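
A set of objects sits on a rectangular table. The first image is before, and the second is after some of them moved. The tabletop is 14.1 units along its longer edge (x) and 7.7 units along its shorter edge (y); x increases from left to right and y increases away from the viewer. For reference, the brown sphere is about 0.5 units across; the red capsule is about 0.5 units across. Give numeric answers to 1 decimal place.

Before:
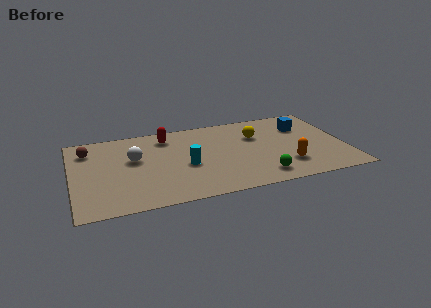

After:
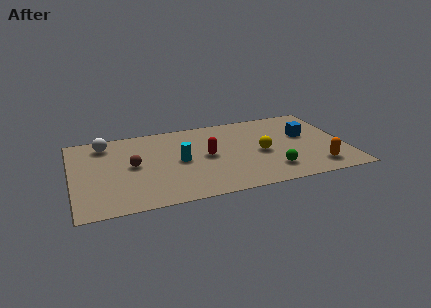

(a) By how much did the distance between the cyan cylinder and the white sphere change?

+1.6

They were about 2.9 units apart before and 4.5 after — 1.6 units further apart.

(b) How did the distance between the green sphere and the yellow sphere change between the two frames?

-2.1

They were about 3.9 units apart before and 1.8 after — 2.1 units closer together.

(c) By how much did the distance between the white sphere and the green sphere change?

+2.4

They were about 7.1 units apart before and 9.5 after — 2.4 units further apart.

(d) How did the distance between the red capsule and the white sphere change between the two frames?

+3.2

The distance was about 2.5 in the first image and 5.7 in the second, so they moved 3.2 units further apart.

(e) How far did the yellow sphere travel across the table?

1.7

The yellow sphere was near (9.6, 5.2) before and (9.7, 3.5) after, so it travelled √(0.1² + 1.7²) ≈ 1.7 units.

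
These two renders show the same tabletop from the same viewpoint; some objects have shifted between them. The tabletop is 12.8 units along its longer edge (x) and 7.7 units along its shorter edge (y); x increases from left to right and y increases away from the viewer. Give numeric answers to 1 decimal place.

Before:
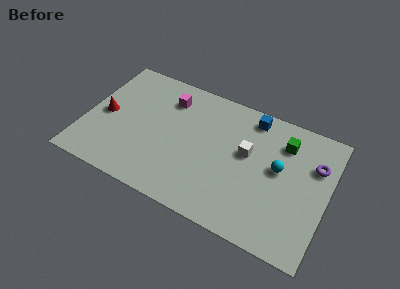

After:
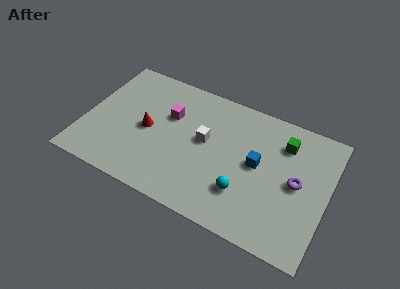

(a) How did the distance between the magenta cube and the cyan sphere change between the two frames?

-1.2

The distance was about 6.3 in the first image and 5.1 in the second, so they moved 1.2 units closer together.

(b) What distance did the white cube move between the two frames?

2.2

From (8.5, 4.5) to (6.3, 4.3), the white cube covered √(2.2² + 0.2²) ≈ 2.2 units.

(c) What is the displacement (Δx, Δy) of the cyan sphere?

(-1.6, -2.1)

The cyan sphere started near (10.2, 4.3) and ended near (8.6, 2.2).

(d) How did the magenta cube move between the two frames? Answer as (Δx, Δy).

(0.2, -1.0)

The magenta cube started near (4.1, 6.0) and ended near (4.3, 5.0).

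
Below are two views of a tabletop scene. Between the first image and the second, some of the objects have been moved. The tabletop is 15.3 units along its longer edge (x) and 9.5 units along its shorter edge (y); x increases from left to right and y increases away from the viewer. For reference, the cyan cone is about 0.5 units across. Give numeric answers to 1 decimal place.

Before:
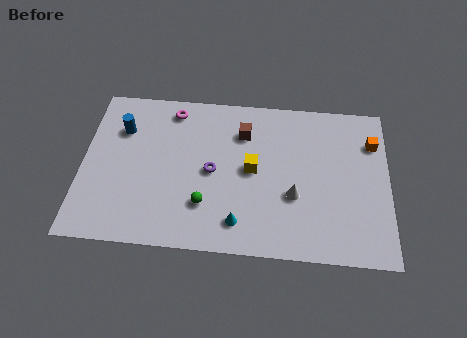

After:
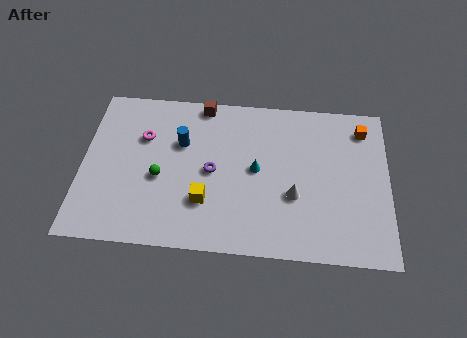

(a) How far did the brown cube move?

2.6

The brown cube moved from about (8.0, 7.1) to (5.9, 8.7), a distance of √(2.1² + 1.6²) ≈ 2.6.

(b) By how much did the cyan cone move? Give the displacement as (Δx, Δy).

(0.8, 3.2)

The cyan cone started near (7.9, 1.7) and ended near (8.7, 4.9).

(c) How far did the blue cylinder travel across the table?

3.1

From (1.9, 6.8) to (4.9, 6.2), the blue cylinder covered √(3.0² + 0.6²) ≈ 3.1 units.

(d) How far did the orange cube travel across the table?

0.9

From (14.5, 7.0) to (14.0, 7.8), the orange cube covered √(0.5² + 0.8²) ≈ 0.9 units.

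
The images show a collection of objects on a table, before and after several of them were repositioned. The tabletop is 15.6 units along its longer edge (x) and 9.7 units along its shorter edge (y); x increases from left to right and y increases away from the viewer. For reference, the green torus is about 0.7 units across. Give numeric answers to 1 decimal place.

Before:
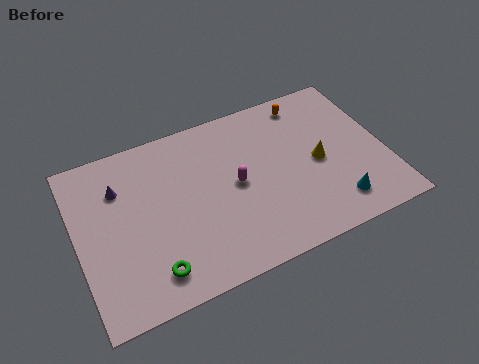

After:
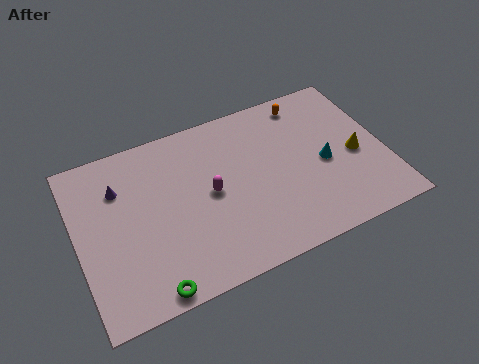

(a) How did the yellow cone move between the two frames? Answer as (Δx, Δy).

(1.9, -0.3)

The yellow cone was at about (12.2, 4.6) and moved to about (14.1, 4.3).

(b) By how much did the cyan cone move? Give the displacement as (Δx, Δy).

(-0.2, 2.6)

The cyan cone was at about (12.7, 1.8) and moved to about (12.5, 4.4).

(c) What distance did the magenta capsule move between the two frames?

1.3

The magenta capsule moved from about (8.0, 4.9) to (6.7, 4.9), a distance of √(1.3² + 0.0²) ≈ 1.3.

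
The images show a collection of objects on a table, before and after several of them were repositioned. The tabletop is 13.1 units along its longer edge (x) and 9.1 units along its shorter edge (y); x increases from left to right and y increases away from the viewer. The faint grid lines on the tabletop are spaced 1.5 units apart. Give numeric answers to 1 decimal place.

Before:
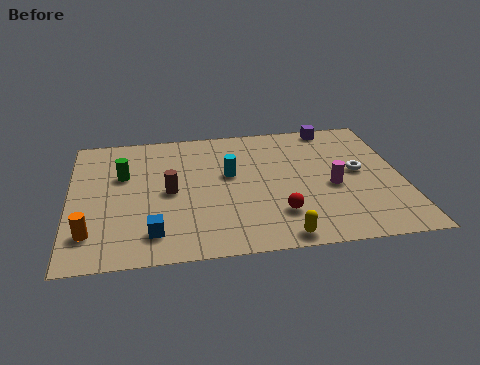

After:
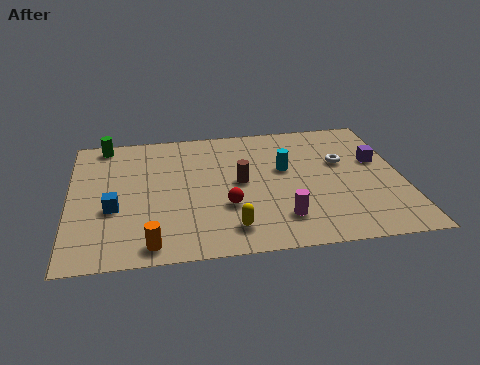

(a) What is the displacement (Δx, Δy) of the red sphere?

(-2.0, 0.8)

The red sphere was at about (8.1, 2.3) and moved to about (6.1, 3.1).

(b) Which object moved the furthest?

the purple cube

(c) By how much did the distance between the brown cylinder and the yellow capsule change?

-2.4

They were about 5.5 units apart before and 3.1 after — 2.4 units closer together.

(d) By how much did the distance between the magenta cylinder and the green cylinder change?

+0.8

The distance was about 8.4 in the first image and 9.2 in the second, so they moved 0.8 units further apart.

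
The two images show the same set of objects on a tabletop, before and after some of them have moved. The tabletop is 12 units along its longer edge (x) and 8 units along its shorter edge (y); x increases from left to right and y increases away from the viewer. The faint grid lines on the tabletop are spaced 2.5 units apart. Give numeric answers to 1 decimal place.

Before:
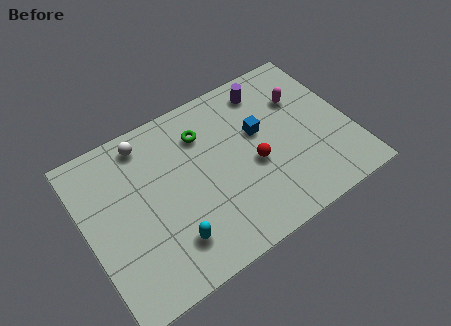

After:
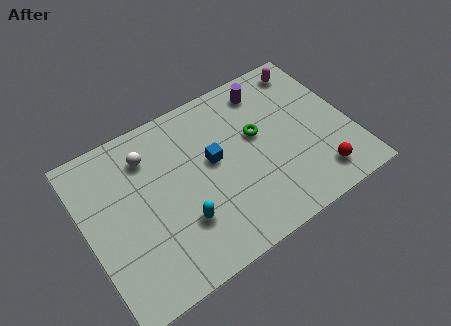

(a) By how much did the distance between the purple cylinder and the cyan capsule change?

-0.8

They were about 7.2 units apart before and 6.4 after — 0.8 units closer together.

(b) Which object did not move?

the purple cylinder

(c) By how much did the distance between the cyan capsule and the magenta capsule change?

+0.4

The distance was about 7.7 in the first image and 8.1 in the second, so they moved 0.4 units further apart.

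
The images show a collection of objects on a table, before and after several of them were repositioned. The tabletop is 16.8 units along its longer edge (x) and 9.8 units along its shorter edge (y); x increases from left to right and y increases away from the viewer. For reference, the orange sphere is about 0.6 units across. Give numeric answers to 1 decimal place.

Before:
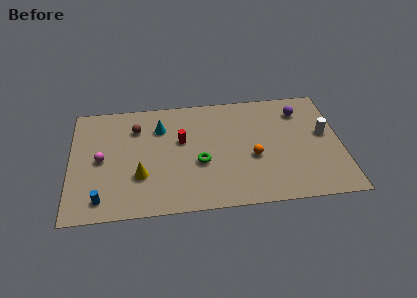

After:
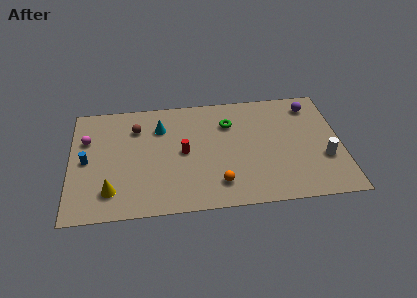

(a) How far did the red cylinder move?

1.0

The red cylinder was near (6.9, 5.9) before and (7.0, 4.9) after, so it travelled √(0.1² + 1.0²) ≈ 1.0 units.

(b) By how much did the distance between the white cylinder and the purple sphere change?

+2.1

The distance was about 2.6 in the first image and 4.7 in the second, so they moved 2.1 units further apart.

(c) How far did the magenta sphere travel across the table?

2.0

The magenta sphere was near (1.9, 4.8) before and (1.0, 6.6) after, so it travelled √(0.9² + 1.8²) ≈ 2.0 units.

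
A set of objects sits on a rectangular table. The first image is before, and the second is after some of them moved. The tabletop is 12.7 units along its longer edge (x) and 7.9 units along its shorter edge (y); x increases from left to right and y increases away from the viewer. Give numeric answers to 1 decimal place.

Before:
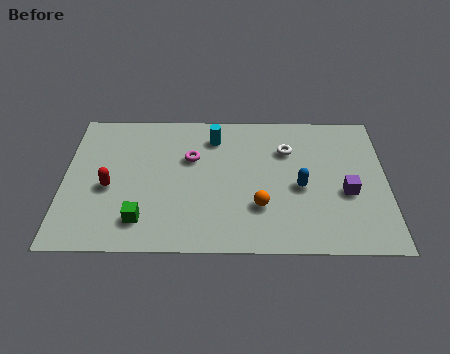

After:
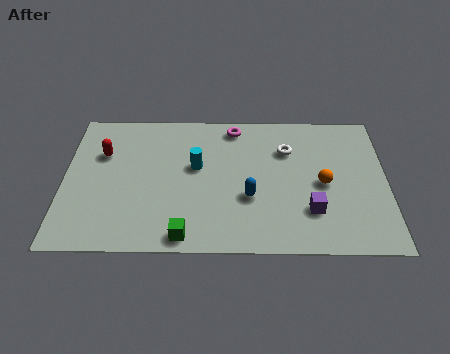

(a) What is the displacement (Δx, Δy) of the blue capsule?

(-2.0, -0.6)

The blue capsule started near (9.3, 3.5) and ended near (7.3, 2.9).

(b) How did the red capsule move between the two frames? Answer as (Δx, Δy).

(-0.3, 1.9)

The red capsule was at about (1.8, 3.4) and moved to about (1.5, 5.3).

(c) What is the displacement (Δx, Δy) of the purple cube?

(-1.4, -1.0)

The purple cube started near (11.1, 3.2) and ended near (9.7, 2.2).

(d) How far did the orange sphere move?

2.8

The orange sphere moved from about (7.7, 2.4) to (10.2, 3.7), a distance of √(2.5² + 1.3²) ≈ 2.8.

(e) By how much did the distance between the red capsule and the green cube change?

+3.4

The distance was about 2.2 in the first image and 5.6 in the second, so they moved 3.4 units further apart.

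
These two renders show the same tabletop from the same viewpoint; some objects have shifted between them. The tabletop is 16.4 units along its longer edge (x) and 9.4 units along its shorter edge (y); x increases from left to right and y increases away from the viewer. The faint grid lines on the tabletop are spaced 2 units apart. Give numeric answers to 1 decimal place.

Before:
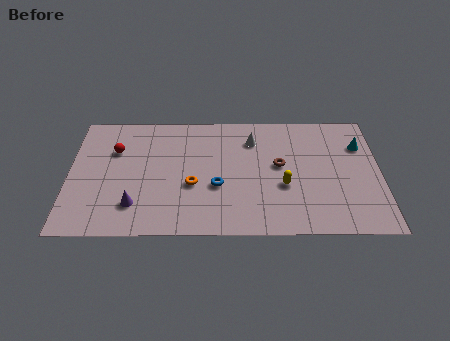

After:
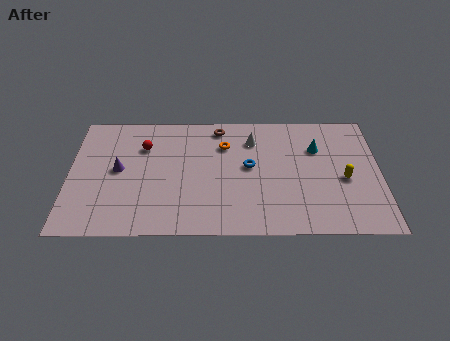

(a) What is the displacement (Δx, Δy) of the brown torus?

(-3.2, 3.0)

The brown torus was at about (11.1, 5.2) and moved to about (7.9, 8.2).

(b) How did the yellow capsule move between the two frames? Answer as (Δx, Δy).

(3.2, 0.5)

From the two frames, the yellow capsule sits at roughly (11.3, 3.6) before and (14.5, 4.1) after.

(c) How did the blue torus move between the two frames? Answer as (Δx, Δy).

(1.7, 1.5)

From the two frames, the blue torus sits at roughly (7.8, 3.6) before and (9.5, 5.1) after.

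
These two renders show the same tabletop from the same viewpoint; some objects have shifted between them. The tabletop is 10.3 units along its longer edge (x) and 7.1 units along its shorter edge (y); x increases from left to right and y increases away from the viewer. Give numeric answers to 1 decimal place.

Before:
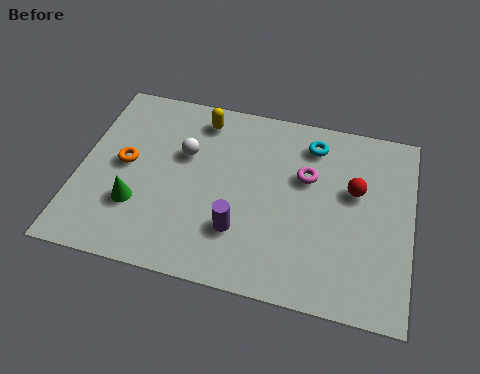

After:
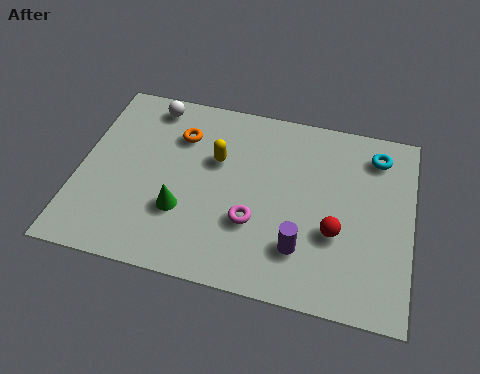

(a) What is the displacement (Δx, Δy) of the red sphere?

(-0.5, -1.7)

The red sphere started near (8.5, 4.3) and ended near (8.0, 2.6).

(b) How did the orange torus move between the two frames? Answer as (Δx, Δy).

(1.6, 1.5)

From the two frames, the orange torus sits at roughly (1.4, 3.7) before and (3.0, 5.2) after.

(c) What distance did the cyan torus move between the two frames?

2.0

From (7.1, 5.8) to (9.1, 5.8), the cyan torus covered √(2.0² + 0.0²) ≈ 2.0 units.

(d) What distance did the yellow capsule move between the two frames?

1.6

The yellow capsule was near (3.6, 6.0) before and (4.2, 4.5) after, so it travelled √(0.6² + 1.5²) ≈ 1.6 units.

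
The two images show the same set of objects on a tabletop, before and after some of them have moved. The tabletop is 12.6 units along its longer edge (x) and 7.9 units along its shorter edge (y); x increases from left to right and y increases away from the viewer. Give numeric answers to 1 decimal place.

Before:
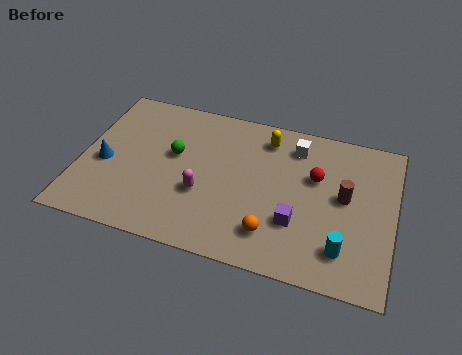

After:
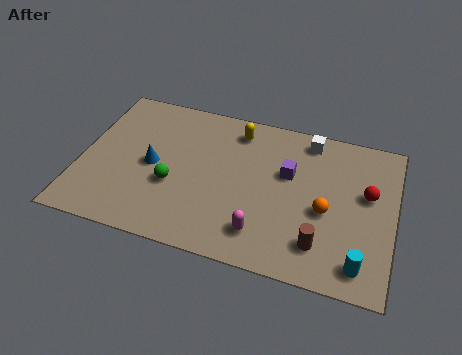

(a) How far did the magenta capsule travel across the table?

2.8

From (5.0, 2.9) to (7.5, 1.6), the magenta capsule covered √(2.5² + 1.3²) ≈ 2.8 units.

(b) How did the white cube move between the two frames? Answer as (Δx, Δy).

(0.5, 0.5)

The white cube started near (8.5, 6.4) and ended near (9.0, 6.9).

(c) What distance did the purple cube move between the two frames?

2.5

The purple cube moved from about (8.8, 2.5) to (8.3, 4.9), a distance of √(0.5² + 2.4²) ≈ 2.5.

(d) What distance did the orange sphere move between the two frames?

2.6

The orange sphere was near (7.9, 1.7) before and (9.9, 3.4) after, so it travelled √(2.0² + 1.7²) ≈ 2.6 units.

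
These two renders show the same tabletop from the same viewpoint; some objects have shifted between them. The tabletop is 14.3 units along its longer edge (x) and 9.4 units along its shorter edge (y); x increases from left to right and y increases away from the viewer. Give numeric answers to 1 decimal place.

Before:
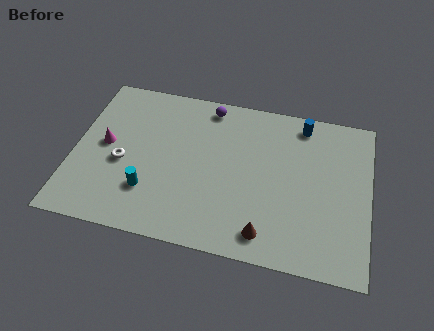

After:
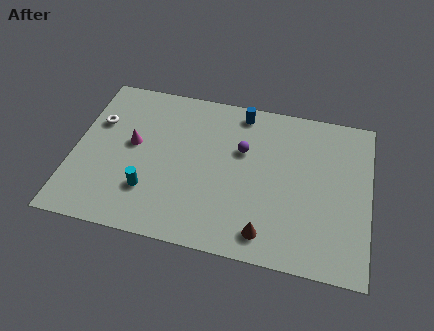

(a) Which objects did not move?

the brown cone and the cyan cylinder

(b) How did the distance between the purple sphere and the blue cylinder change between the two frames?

-2.3

They were about 4.6 units apart before and 2.3 after — 2.3 units closer together.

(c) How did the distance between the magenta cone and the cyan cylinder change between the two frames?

-0.5

They were about 3.3 units apart before and 2.8 after — 0.5 units closer together.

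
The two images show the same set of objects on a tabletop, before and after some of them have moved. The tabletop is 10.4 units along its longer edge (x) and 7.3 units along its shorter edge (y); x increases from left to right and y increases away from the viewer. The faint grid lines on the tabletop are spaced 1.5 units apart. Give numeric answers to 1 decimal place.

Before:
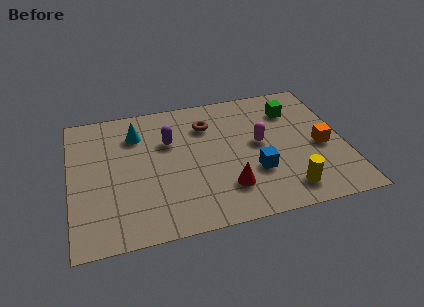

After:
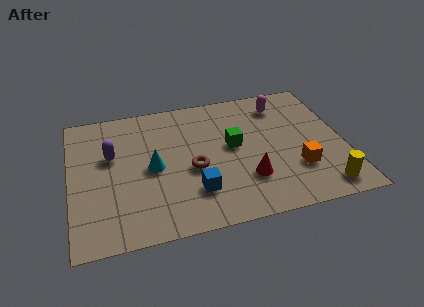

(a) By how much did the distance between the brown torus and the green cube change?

-1.5

The distance was about 3.3 in the first image and 1.8 in the second, so they moved 1.5 units closer together.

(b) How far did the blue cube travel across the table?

2.4

The blue cube was near (6.9, 2.4) before and (4.6, 1.9) after, so it travelled √(2.3² + 0.5²) ≈ 2.4 units.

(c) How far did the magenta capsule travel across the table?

2.2

The magenta capsule was near (7.2, 3.9) before and (8.2, 5.9) after, so it travelled √(1.0² + 2.0²) ≈ 2.2 units.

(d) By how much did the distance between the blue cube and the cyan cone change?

-3.1

The distance was about 5.3 in the first image and 2.2 in the second, so they moved 3.1 units closer together.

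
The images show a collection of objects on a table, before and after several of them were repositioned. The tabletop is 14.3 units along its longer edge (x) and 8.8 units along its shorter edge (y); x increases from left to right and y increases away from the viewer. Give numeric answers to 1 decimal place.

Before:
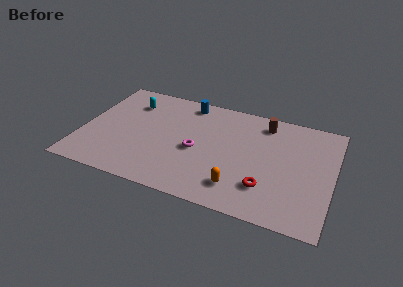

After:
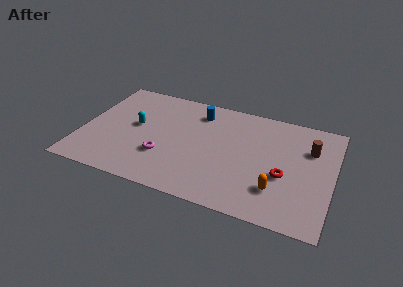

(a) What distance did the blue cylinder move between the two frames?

0.9

The blue cylinder was near (5.7, 7.7) before and (6.4, 7.1) after, so it travelled √(0.7² + 0.6²) ≈ 0.9 units.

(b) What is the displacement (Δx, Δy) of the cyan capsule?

(0.5, -1.9)

The cyan capsule started near (2.5, 6.7) and ended near (3.0, 4.8).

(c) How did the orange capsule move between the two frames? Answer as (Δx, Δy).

(2.1, 0.5)

From the two frames, the orange capsule sits at roughly (9.2, 1.8) before and (11.3, 2.3) after.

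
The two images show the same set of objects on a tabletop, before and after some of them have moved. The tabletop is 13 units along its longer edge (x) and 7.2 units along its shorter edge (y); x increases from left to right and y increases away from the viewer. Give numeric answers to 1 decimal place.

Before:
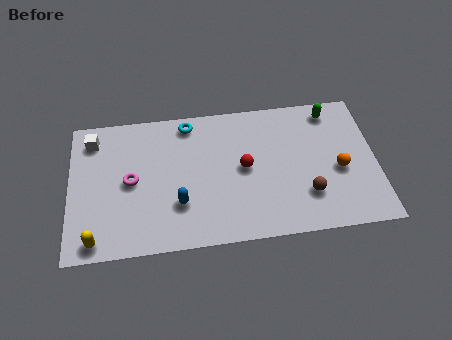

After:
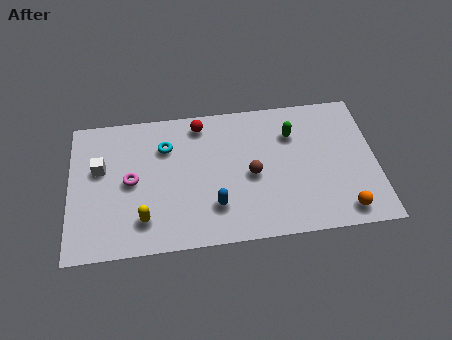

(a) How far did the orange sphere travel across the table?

2.1

The orange sphere moved from about (11.4, 3.1) to (11.5, 1.0), a distance of √(0.1² + 2.1²) ≈ 2.1.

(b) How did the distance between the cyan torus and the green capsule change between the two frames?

-0.7

Before: roughly 6.1 units apart; after: 5.4. That's 0.7 units closer together.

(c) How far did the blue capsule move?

1.5

From (4.6, 2.2) to (6.1, 1.9), the blue capsule covered √(1.5² + 0.3²) ≈ 1.5 units.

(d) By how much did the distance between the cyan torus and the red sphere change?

-1.7

The distance was about 3.5 in the first image and 1.8 in the second, so they moved 1.7 units closer together.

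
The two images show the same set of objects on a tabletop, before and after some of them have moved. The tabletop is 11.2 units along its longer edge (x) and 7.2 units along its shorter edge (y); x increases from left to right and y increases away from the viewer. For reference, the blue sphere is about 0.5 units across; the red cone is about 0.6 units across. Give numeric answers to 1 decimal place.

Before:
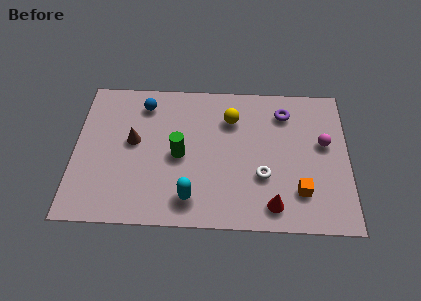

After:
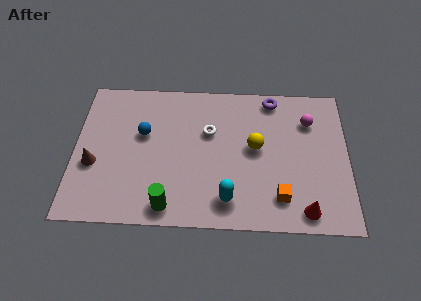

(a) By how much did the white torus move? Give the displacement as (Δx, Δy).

(-2.2, 2.1)

The white torus started near (7.7, 2.5) and ended near (5.5, 4.6).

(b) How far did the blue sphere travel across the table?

1.5

From (2.8, 5.9) to (2.8, 4.4), the blue sphere covered √(0.0² + 1.5²) ≈ 1.5 units.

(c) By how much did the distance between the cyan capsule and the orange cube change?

-2.3

Before: roughly 4.4 units apart; after: 2.1. That's 2.3 units closer together.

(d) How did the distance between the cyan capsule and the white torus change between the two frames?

+0.3

The distance was about 3.1 in the first image and 3.4 in the second, so they moved 0.3 units further apart.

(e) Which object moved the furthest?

the white torus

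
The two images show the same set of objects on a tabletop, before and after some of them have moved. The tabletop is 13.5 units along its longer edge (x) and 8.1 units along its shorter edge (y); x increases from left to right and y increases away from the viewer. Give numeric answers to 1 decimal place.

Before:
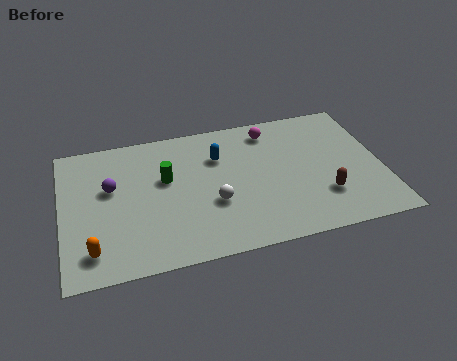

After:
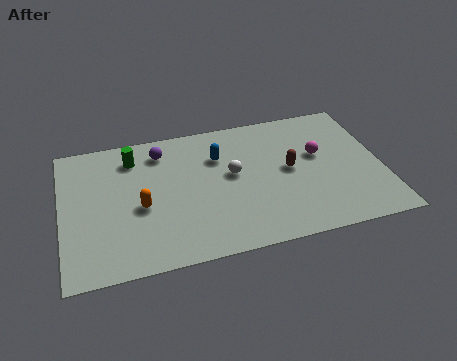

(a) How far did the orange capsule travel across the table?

2.9

The orange capsule moved from about (1.2, 1.5) to (3.3, 3.5), a distance of √(2.1² + 2.0²) ≈ 2.9.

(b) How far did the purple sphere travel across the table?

2.8

The purple sphere was near (2.1, 4.9) before and (4.3, 6.6) after, so it travelled √(2.2² + 1.7²) ≈ 2.8 units.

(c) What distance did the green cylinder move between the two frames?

2.1

The green cylinder moved from about (4.4, 4.9) to (3.1, 6.5), a distance of √(1.3² + 1.6²) ≈ 2.1.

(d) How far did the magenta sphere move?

2.8

The magenta sphere moved from about (9.0, 6.8) to (10.9, 4.8), a distance of √(1.9² + 2.0²) ≈ 2.8.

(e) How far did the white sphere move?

1.7

The white sphere moved from about (6.3, 3.0) to (7.2, 4.5), a distance of √(0.9² + 1.5²) ≈ 1.7.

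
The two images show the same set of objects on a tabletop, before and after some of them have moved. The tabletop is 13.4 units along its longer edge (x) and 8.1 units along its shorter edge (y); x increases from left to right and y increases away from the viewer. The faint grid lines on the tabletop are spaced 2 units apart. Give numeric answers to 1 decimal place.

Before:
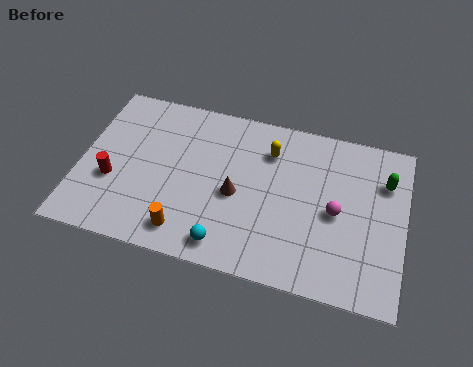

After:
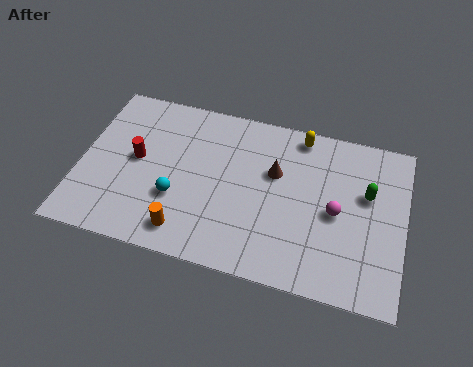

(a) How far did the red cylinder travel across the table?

1.6

The red cylinder was near (1.4, 3.0) before and (2.3, 4.3) after, so it travelled √(0.9² + 1.3²) ≈ 1.6 units.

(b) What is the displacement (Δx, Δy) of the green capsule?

(-0.7, -0.8)

The green capsule started near (12.5, 5.8) and ended near (11.8, 5.0).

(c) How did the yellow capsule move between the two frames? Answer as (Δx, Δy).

(1.2, 1.1)

From the two frames, the yellow capsule sits at roughly (7.7, 6.1) before and (8.9, 7.2) after.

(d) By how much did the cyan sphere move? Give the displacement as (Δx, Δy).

(-2.2, 1.7)

From the two frames, the cyan sphere sits at roughly (6.3, 1.1) before and (4.1, 2.8) after.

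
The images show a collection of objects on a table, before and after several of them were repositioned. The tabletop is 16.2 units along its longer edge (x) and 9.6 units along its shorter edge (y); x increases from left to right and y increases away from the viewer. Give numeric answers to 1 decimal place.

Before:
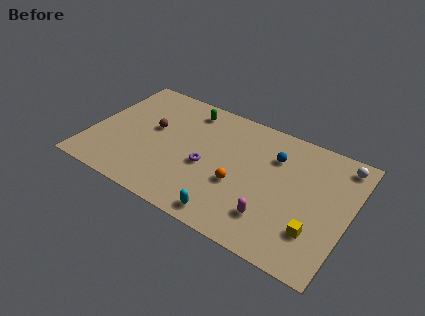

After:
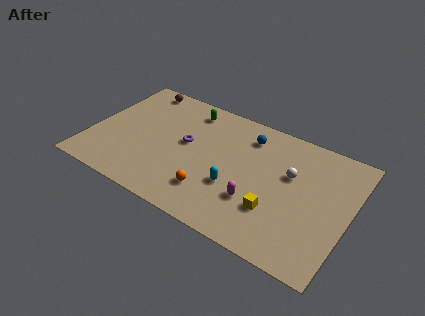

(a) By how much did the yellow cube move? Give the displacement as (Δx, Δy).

(-2.5, 0.3)

The yellow cube started near (14.4, 2.6) and ended near (11.9, 2.9).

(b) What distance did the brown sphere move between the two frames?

3.4

From (3.7, 5.5) to (2.2, 8.6), the brown sphere covered √(1.5² + 3.1²) ≈ 3.4 units.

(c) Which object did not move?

the green capsule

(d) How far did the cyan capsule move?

2.3

The cyan capsule moved from about (9.3, 1.1) to (9.3, 3.4), a distance of √(0.0² + 2.3²) ≈ 2.3.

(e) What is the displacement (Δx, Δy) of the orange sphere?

(-1.5, -1.4)

The orange sphere was at about (9.5, 3.7) and moved to about (8.0, 2.3).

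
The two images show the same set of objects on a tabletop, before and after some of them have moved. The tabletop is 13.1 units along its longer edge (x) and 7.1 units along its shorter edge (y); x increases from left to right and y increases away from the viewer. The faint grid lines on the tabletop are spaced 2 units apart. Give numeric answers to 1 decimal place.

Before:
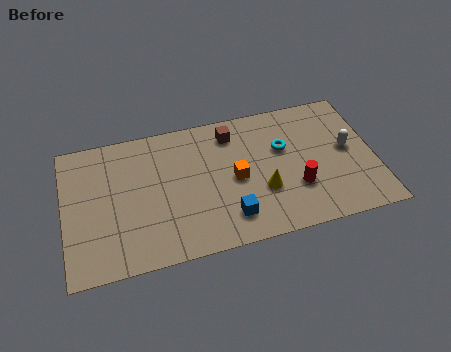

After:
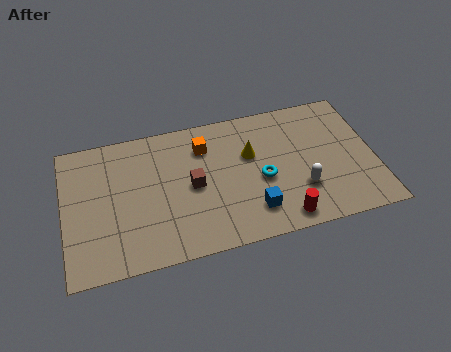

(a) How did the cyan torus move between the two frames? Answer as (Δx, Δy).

(-1.0, -1.4)

The cyan torus was at about (9.3, 4.5) and moved to about (8.3, 3.1).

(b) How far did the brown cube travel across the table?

2.9

From (7.2, 5.8) to (5.4, 3.5), the brown cube covered √(1.8² + 2.3²) ≈ 2.9 units.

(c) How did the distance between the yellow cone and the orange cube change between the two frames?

+0.7

Before: roughly 1.4 units apart; after: 2.1. That's 0.7 units further apart.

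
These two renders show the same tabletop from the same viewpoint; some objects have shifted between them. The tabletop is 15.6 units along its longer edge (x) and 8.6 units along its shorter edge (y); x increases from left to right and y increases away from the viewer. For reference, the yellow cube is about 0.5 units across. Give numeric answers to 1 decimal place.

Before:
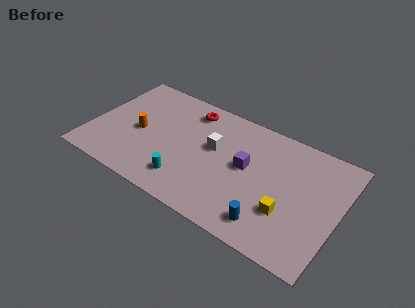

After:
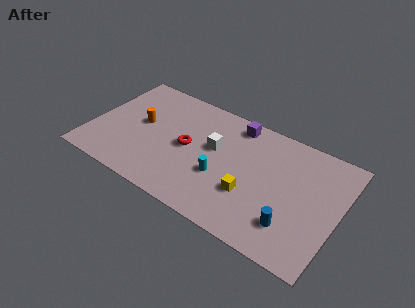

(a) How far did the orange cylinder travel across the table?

0.7

The orange cylinder was near (3.0, 4.0) before and (3.0, 4.7) after, so it travelled √(0.0² + 0.7²) ≈ 0.7 units.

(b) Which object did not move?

the white cube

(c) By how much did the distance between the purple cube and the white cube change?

+0.5

They were about 2.1 units apart before and 2.6 after — 0.5 units further apart.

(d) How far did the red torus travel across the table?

2.9

From (5.8, 7.2) to (6.1, 4.3), the red torus covered √(0.3² + 2.9²) ≈ 2.9 units.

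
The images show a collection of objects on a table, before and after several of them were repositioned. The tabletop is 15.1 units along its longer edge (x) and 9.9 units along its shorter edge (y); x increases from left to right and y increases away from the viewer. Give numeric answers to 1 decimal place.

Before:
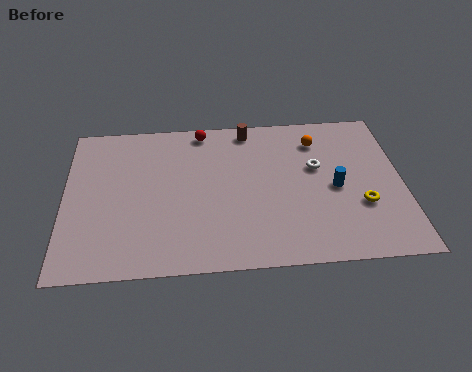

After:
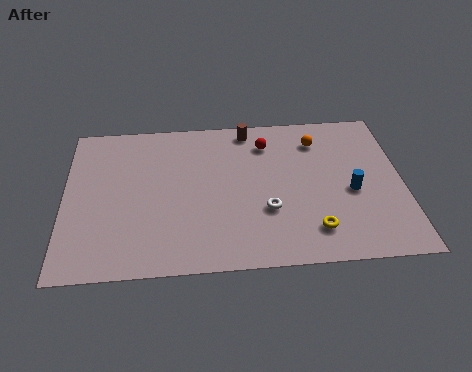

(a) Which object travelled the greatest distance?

the white torus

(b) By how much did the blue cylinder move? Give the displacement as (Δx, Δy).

(0.7, -0.3)

From the two frames, the blue cylinder sits at roughly (12.1, 4.6) before and (12.8, 4.3) after.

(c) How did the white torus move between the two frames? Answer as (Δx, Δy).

(-2.3, -2.6)

The white torus started near (11.3, 6.0) and ended near (9.0, 3.4).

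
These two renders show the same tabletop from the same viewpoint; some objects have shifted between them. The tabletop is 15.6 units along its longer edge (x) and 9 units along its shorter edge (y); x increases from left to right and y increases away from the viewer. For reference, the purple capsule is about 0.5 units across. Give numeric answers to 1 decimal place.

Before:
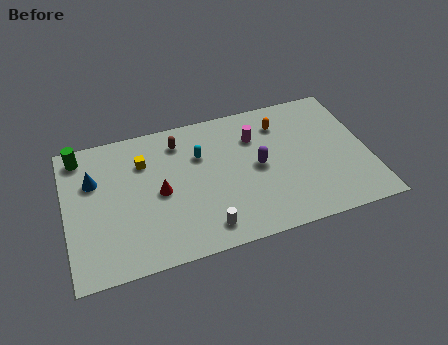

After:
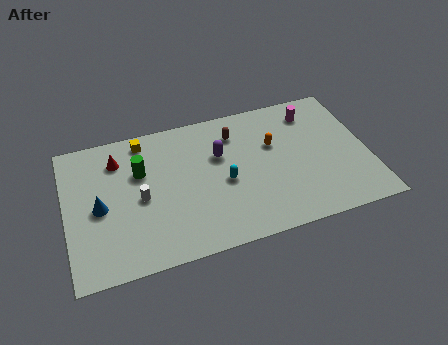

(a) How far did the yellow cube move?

1.4

From (4.1, 6.5) to (4.2, 7.9), the yellow cube covered √(0.1² + 1.4²) ≈ 1.4 units.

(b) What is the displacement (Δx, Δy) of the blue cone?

(0.2, -1.8)

The blue cone was at about (1.5, 6.0) and moved to about (1.7, 4.2).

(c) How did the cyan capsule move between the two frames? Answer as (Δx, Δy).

(1.1, -2.1)

The cyan capsule started near (7.0, 6.1) and ended near (8.1, 4.0).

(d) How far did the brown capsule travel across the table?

2.9

The brown capsule moved from about (6.0, 7.3) to (8.9, 7.0), a distance of √(2.9² + 0.3²) ≈ 2.9.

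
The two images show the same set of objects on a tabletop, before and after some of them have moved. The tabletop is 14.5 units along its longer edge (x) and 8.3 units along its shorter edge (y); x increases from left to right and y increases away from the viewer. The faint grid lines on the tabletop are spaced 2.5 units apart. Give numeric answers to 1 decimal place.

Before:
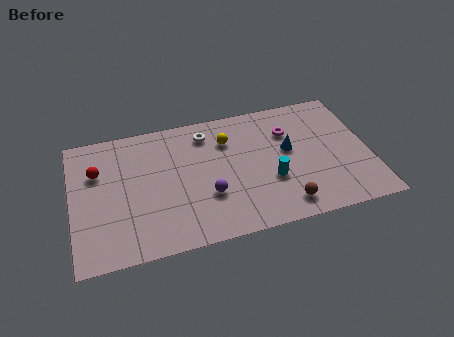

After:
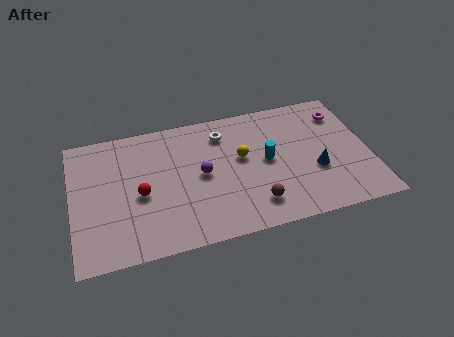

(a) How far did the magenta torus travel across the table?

2.8

The magenta torus moved from about (10.7, 5.9) to (13.4, 6.5), a distance of √(2.7² + 0.6²) ≈ 2.8.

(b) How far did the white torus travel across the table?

0.8

The white torus was near (6.7, 6.8) before and (7.5, 6.6) after, so it travelled √(0.8² + 0.2²) ≈ 0.8 units.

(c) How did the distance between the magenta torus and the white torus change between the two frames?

+1.8

The distance was about 4.1 in the first image and 5.9 in the second, so they moved 1.8 units further apart.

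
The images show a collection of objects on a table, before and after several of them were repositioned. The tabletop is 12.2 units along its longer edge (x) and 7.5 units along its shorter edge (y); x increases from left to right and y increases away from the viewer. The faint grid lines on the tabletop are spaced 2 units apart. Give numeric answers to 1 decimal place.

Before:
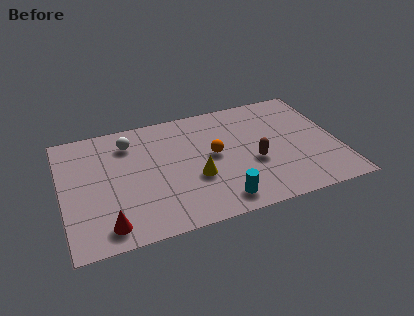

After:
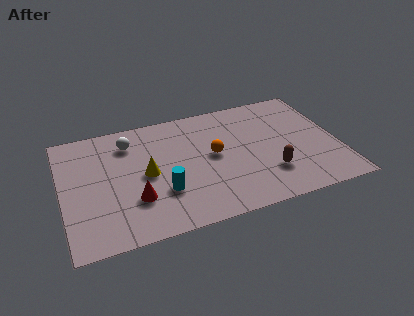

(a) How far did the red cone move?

1.8

From (1.8, 1.1) to (3.1, 2.3), the red cone covered √(1.3² + 1.2²) ≈ 1.8 units.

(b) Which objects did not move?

the orange sphere and the white sphere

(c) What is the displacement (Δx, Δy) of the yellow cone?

(-2.1, 0.9)

The yellow cone was at about (5.8, 2.8) and moved to about (3.7, 3.7).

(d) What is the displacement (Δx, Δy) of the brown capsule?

(0.6, -0.9)

The brown capsule started near (8.4, 3.0) and ended near (9.0, 2.1).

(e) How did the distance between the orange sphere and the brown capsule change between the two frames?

+1.0

They were about 2.0 units apart before and 3.0 after — 1.0 units further apart.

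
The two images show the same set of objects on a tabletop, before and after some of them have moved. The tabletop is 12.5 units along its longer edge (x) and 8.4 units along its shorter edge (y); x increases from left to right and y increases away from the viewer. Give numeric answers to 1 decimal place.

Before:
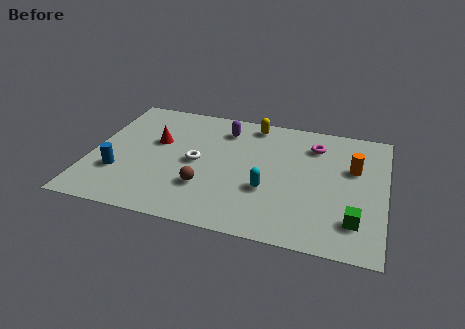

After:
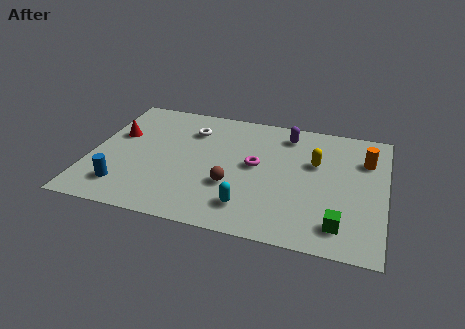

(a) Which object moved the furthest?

the yellow capsule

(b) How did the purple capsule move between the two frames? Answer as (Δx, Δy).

(2.7, 0.3)

The purple capsule was at about (5.5, 6.7) and moved to about (8.2, 7.0).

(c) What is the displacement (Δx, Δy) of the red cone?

(-1.7, 0.1)

The red cone was at about (2.7, 5.1) and moved to about (1.0, 5.2).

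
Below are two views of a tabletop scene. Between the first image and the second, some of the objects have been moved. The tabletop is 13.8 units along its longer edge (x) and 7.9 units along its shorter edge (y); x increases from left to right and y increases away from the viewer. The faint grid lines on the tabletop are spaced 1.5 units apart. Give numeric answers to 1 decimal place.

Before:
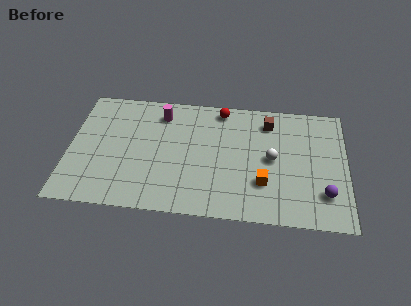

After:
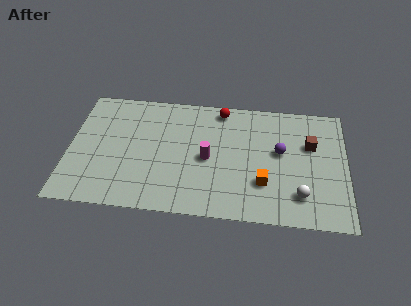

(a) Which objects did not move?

the orange cube and the red sphere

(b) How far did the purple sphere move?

3.3

The purple sphere was near (12.7, 2.0) before and (10.5, 4.5) after, so it travelled √(2.2² + 2.5²) ≈ 3.3 units.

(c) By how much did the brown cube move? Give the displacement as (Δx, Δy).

(2.1, -1.3)

The brown cube was at about (9.9, 6.4) and moved to about (12.0, 5.1).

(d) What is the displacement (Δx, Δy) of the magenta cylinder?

(2.4, -2.7)

The magenta cylinder was at about (4.5, 6.4) and moved to about (6.9, 3.7).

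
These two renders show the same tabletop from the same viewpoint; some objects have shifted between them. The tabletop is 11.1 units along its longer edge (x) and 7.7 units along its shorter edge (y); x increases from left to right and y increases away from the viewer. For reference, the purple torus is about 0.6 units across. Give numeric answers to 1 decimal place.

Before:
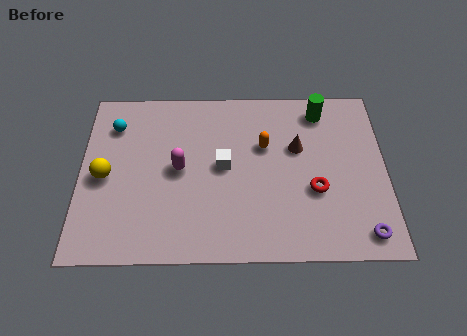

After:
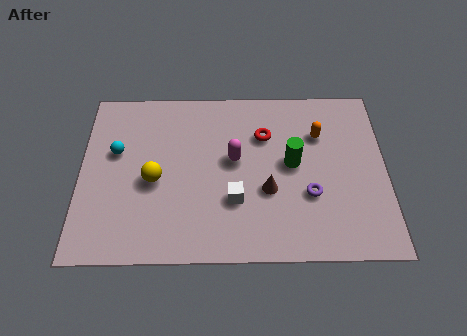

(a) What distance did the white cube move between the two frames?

1.6

From (5.2, 4.0) to (5.6, 2.5), the white cube covered √(0.4² + 1.5²) ≈ 1.6 units.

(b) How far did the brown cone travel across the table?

2.2

From (7.9, 4.8) to (6.8, 2.9), the brown cone covered √(1.1² + 1.9²) ≈ 2.2 units.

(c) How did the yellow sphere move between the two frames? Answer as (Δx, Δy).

(1.8, -0.2)

The yellow sphere started near (0.9, 3.6) and ended near (2.7, 3.4).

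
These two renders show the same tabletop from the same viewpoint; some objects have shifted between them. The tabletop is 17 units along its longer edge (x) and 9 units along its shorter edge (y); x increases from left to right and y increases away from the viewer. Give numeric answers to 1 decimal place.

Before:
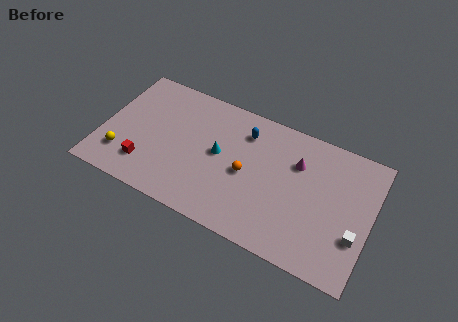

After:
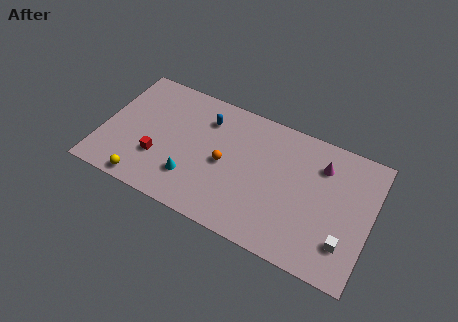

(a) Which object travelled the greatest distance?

the cyan cone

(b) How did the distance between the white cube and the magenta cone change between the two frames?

-0.3

Before: roughly 5.2 units apart; after: 4.9. That's 0.3 units closer together.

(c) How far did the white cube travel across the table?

0.9

From (16.2, 3.0) to (15.6, 2.3), the white cube covered √(0.6² + 0.7²) ≈ 0.9 units.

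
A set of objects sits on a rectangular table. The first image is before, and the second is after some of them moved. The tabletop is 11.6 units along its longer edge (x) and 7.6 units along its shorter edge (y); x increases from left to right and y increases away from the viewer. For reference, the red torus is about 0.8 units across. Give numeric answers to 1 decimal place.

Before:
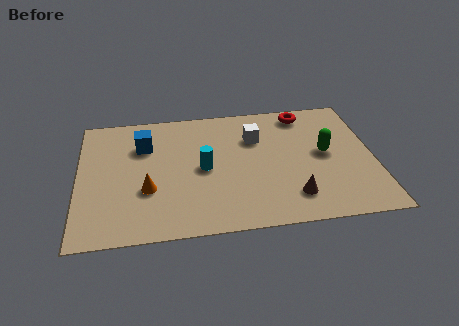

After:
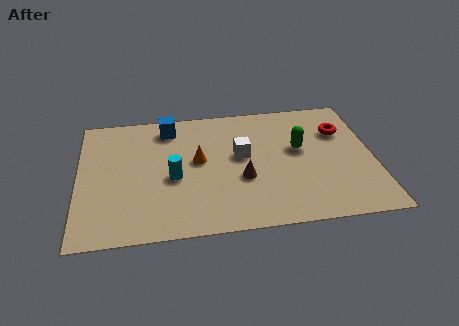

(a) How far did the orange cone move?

2.5

The orange cone was near (2.7, 2.7) before and (4.7, 4.2) after, so it travelled √(2.0² + 1.5²) ≈ 2.5 units.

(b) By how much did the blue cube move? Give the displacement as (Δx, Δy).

(1.0, 1.0)

The blue cube was at about (2.6, 5.4) and moved to about (3.6, 6.4).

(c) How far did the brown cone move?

2.3

From (8.3, 1.6) to (6.4, 2.9), the brown cone covered √(1.9² + 1.3²) ≈ 2.3 units.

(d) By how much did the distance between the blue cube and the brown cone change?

-2.4

Before: roughly 6.9 units apart; after: 4.5. That's 2.4 units closer together.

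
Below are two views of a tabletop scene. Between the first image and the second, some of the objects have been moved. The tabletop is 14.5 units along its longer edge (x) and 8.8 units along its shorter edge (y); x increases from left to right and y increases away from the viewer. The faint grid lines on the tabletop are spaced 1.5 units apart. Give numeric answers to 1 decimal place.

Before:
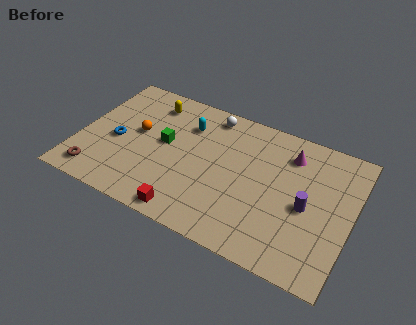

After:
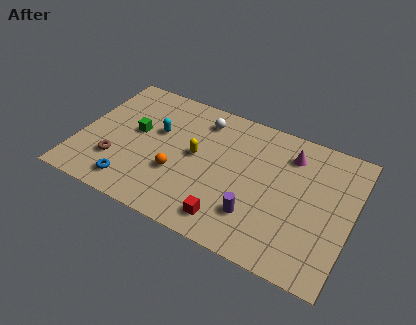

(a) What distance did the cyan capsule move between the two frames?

1.9

The cyan capsule moved from about (5.5, 6.5) to (4.0, 5.4), a distance of √(1.5² + 1.1²) ≈ 1.9.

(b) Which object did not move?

the magenta cone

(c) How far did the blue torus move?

2.8

The blue torus moved from about (2.0, 3.9) to (3.2, 1.4), a distance of √(1.2² + 2.5²) ≈ 2.8.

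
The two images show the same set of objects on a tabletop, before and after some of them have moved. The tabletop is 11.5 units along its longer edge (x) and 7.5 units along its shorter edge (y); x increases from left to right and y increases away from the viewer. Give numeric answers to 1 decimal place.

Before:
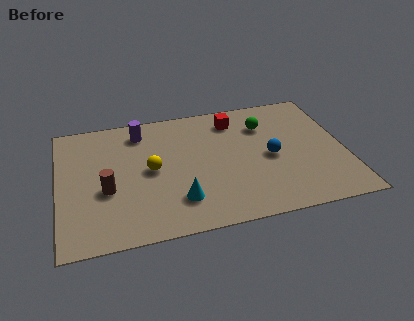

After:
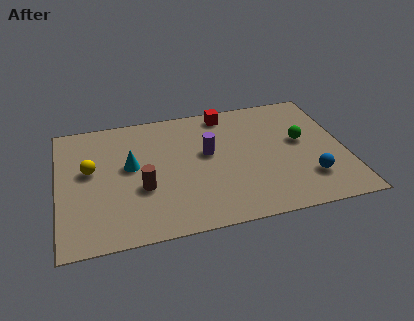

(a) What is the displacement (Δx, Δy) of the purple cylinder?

(2.6, -1.9)

The purple cylinder was at about (3.4, 6.2) and moved to about (6.0, 4.3).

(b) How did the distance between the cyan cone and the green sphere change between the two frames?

+1.7

Before: roughly 5.2 units apart; after: 6.9. That's 1.7 units further apart.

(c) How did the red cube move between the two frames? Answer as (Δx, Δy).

(-0.3, 0.5)

The red cube started near (7.2, 6.1) and ended near (6.9, 6.6).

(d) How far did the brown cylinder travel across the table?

1.4

The brown cylinder moved from about (1.9, 3.0) to (3.3, 2.8), a distance of √(1.4² + 0.2²) ≈ 1.4.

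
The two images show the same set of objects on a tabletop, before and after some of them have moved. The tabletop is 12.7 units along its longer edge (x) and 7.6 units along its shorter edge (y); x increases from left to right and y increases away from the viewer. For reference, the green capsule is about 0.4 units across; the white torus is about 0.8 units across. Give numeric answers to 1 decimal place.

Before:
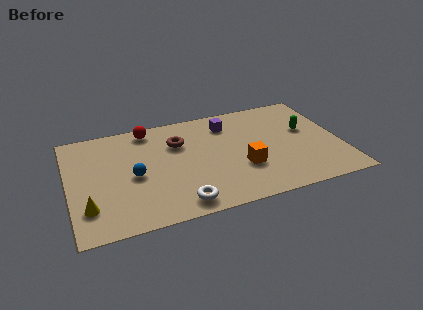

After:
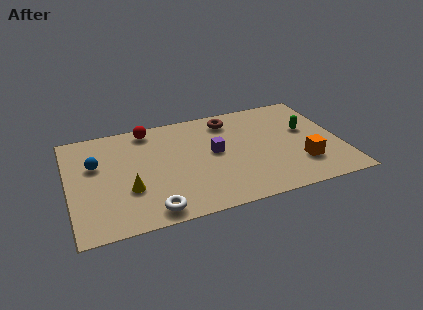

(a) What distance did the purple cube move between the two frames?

2.1

The purple cube moved from about (7.6, 6.0) to (6.8, 4.1), a distance of √(0.8² + 1.9²) ≈ 2.1.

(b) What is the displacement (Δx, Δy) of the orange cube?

(2.7, -0.5)

From the two frames, the orange cube sits at roughly (8.0, 2.6) before and (10.7, 2.1) after.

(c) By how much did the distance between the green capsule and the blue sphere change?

+1.6

Before: roughly 8.3 units apart; after: 9.9. That's 1.6 units further apart.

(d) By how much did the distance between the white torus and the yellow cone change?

-2.3

They were about 4.2 units apart before and 1.9 after — 2.3 units closer together.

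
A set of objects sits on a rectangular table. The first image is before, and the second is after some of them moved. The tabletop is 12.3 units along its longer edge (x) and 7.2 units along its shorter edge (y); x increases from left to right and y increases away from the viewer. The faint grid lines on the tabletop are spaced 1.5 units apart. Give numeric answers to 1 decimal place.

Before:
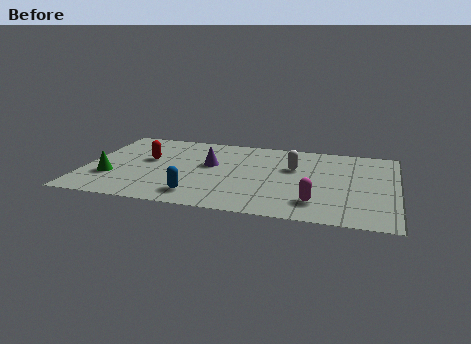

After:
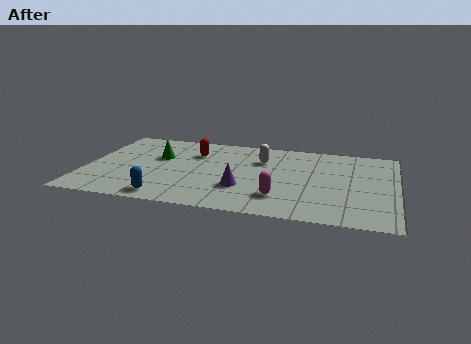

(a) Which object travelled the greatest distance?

the green cone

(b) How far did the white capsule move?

1.4

The white capsule was near (8.2, 4.6) before and (6.9, 5.1) after, so it travelled √(1.3² + 0.5²) ≈ 1.4 units.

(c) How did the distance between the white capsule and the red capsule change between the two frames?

-3.1

The distance was about 5.8 in the first image and 2.7 in the second, so they moved 3.1 units closer together.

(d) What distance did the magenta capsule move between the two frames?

1.4

The magenta capsule moved from about (9.2, 1.6) to (7.8, 1.8), a distance of √(1.4² + 0.2²) ≈ 1.4.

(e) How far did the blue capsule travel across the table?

1.3

From (4.6, 1.3) to (3.4, 0.9), the blue capsule covered √(1.2² + 0.4²) ≈ 1.3 units.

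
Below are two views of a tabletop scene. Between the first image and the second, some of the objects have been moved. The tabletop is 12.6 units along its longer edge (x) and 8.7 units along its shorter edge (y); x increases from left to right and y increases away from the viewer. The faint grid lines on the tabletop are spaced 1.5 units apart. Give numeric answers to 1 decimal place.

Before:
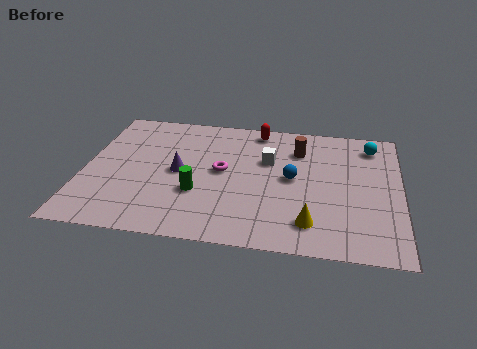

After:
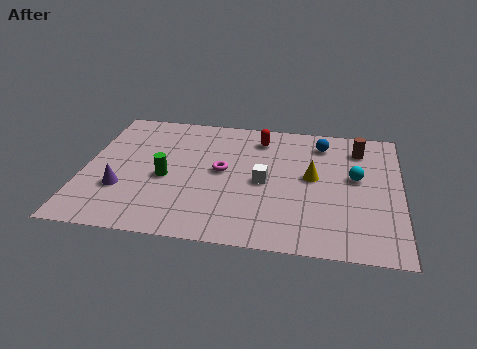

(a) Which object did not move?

the magenta torus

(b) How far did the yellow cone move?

3.0

The yellow cone was near (9.1, 1.7) before and (9.1, 4.7) after, so it travelled √(0.0² + 3.0²) ≈ 3.0 units.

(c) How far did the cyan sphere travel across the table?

2.4

The cyan sphere moved from about (11.4, 7.2) to (10.8, 4.9), a distance of √(0.6² + 2.3²) ≈ 2.4.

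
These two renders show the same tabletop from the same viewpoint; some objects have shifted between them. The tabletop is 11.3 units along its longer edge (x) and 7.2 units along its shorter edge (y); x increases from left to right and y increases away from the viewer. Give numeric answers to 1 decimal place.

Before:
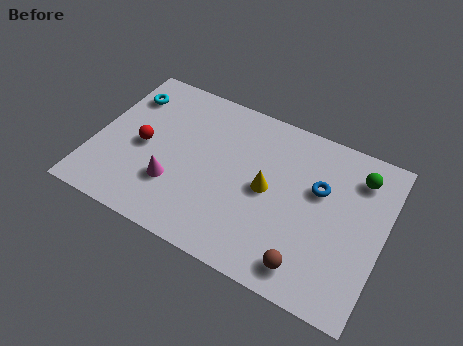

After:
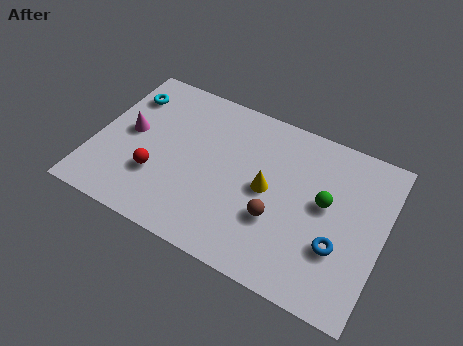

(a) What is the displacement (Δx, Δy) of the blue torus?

(1.0, -2.1)

The blue torus started near (8.7, 4.5) and ended near (9.7, 2.4).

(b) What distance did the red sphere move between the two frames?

1.3

The red sphere was near (1.9, 3.4) before and (2.6, 2.3) after, so it travelled √(0.7² + 1.1²) ≈ 1.3 units.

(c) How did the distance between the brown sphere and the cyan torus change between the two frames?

-1.9

The distance was about 9.0 in the first image and 7.1 in the second, so they moved 1.9 units closer together.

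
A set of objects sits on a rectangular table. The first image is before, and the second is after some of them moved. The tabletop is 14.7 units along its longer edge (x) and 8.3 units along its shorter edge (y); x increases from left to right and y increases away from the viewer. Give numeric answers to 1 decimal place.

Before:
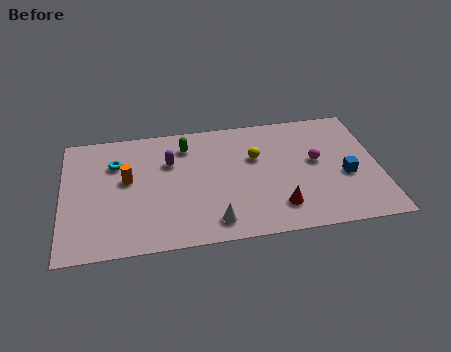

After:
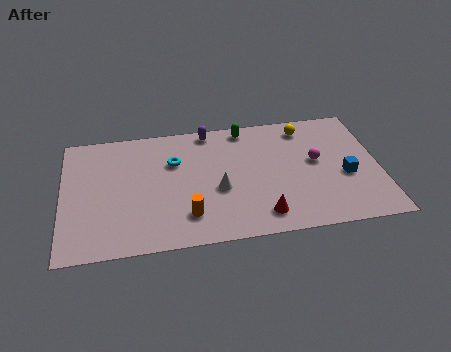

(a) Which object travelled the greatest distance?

the orange cylinder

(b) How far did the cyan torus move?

2.7

From (2.5, 5.9) to (5.2, 5.6), the cyan torus covered √(2.7² + 0.3²) ≈ 2.7 units.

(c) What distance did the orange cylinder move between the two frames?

3.9

The orange cylinder was near (3.0, 4.7) before and (5.7, 1.9) after, so it travelled √(2.7² + 2.8²) ≈ 3.9 units.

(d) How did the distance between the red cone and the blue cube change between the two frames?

+0.9

Before: roughly 3.6 units apart; after: 4.5. That's 0.9 units further apart.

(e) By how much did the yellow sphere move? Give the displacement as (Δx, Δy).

(2.4, 1.7)

The yellow sphere was at about (9.0, 5.3) and moved to about (11.4, 7.0).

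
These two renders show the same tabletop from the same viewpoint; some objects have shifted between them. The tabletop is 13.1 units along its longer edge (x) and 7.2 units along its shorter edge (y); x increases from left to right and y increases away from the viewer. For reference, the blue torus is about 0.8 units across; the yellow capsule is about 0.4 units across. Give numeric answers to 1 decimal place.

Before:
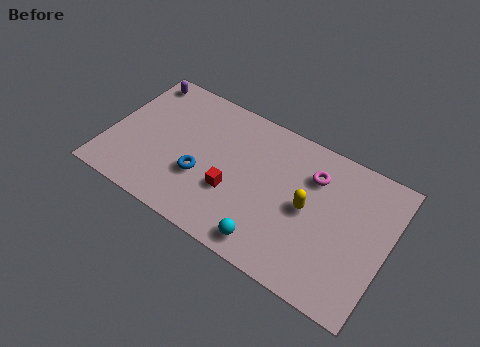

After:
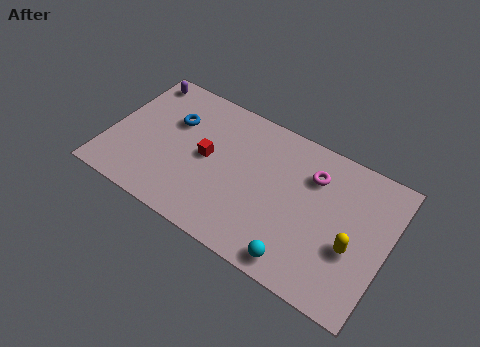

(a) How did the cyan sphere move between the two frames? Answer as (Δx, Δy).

(1.4, -0.1)

From the two frames, the cyan sphere sits at roughly (8.0, 1.0) before and (9.4, 0.9) after.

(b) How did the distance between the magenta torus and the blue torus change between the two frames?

+1.0

Before: roughly 5.6 units apart; after: 6.6. That's 1.0 units further apart.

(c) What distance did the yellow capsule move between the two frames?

2.3

The yellow capsule moved from about (9.4, 3.6) to (11.6, 2.8), a distance of √(2.2² + 0.8²) ≈ 2.3.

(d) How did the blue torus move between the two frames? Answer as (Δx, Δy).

(-1.7, 2.2)

The blue torus was at about (4.5, 2.6) and moved to about (2.8, 4.8).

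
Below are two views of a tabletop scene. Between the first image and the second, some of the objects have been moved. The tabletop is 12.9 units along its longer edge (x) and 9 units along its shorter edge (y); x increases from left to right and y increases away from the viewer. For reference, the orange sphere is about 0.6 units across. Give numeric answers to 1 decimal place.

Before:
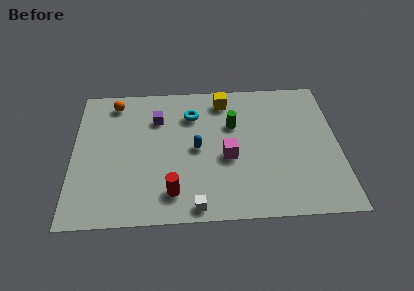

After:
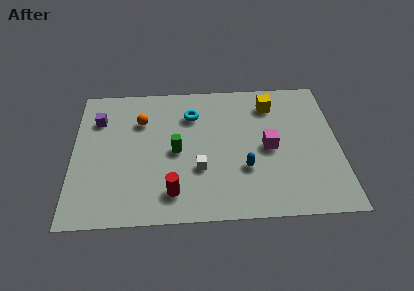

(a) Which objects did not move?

the red cylinder and the cyan torus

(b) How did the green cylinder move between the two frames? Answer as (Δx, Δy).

(-2.8, -1.6)

The green cylinder was at about (7.8, 5.9) and moved to about (5.0, 4.3).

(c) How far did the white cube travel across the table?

2.3

The white cube moved from about (5.9, 0.8) to (6.1, 3.1), a distance of √(0.2² + 2.3²) ≈ 2.3.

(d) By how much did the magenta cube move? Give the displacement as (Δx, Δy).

(2.0, 0.5)

From the two frames, the magenta cube sits at roughly (7.5, 3.8) before and (9.5, 4.3) after.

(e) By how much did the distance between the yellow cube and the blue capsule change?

+0.9

They were about 3.5 units apart before and 4.4 after — 0.9 units further apart.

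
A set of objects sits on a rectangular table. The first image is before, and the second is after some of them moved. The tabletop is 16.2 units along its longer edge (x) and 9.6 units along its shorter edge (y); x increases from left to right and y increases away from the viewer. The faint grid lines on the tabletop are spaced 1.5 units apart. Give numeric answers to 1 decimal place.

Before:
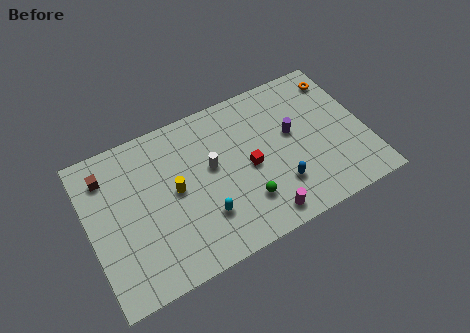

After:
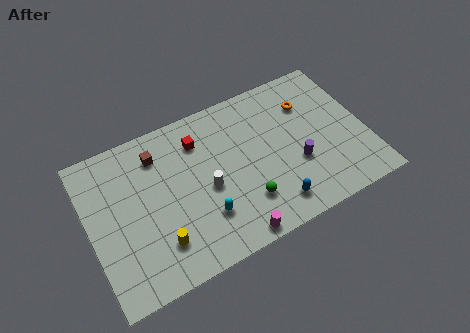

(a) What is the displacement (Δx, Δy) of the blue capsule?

(-0.5, -1.0)

From the two frames, the blue capsule sits at roughly (10.8, 2.6) before and (10.3, 1.6) after.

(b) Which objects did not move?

the green sphere and the cyan capsule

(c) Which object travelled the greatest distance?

the red cube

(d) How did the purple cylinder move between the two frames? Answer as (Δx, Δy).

(0.0, -2.0)

From the two frames, the purple cylinder sits at roughly (12.0, 5.5) before and (12.0, 3.5) after.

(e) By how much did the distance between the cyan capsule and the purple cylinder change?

-0.6

They were about 6.3 units apart before and 5.7 after — 0.6 units closer together.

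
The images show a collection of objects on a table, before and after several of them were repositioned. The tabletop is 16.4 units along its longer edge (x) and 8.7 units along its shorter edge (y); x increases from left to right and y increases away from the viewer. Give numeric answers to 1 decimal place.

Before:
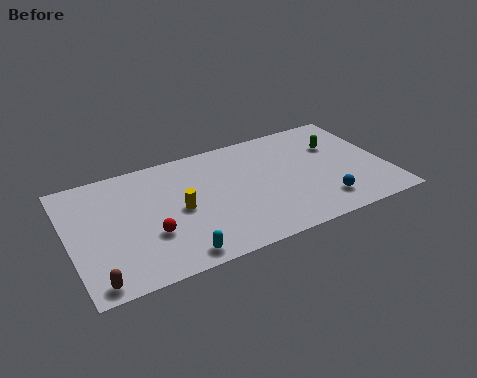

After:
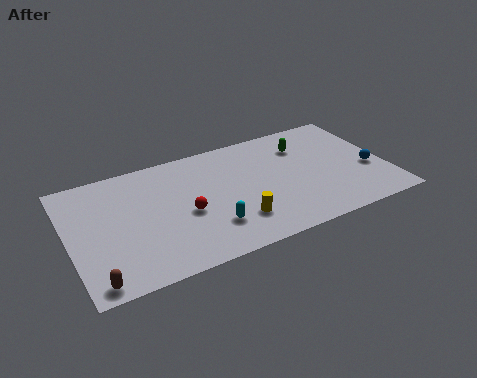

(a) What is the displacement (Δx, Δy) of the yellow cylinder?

(2.7, -2.0)

From the two frames, the yellow cylinder sits at roughly (5.6, 4.2) before and (8.3, 2.2) after.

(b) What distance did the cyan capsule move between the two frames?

2.3

The cyan capsule was near (5.1, 1.0) before and (7.0, 2.3) after, so it travelled √(1.9² + 1.3²) ≈ 2.3 units.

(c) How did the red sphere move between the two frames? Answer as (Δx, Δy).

(1.9, 0.8)

The red sphere started near (4.0, 3.0) and ended near (5.9, 3.8).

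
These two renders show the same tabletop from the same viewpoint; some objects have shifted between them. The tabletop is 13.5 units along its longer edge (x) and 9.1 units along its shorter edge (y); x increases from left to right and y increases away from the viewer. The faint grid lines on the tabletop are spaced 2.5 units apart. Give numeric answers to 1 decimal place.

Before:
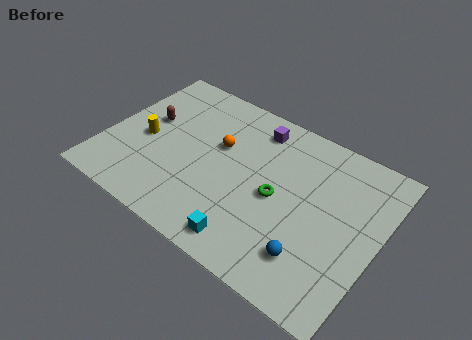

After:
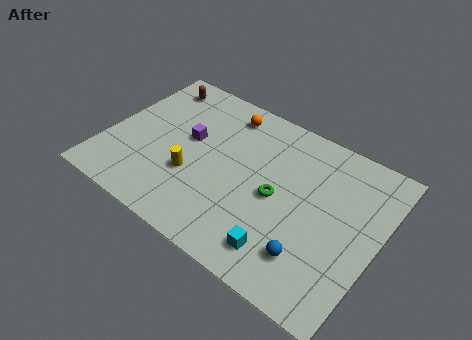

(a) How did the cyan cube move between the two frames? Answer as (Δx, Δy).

(1.6, 0.4)

The cyan cube was at about (7.8, 1.2) and moved to about (9.4, 1.6).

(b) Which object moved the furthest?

the purple cube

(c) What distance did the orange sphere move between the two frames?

2.1

The orange sphere was near (5.4, 5.6) before and (5.3, 7.7) after, so it travelled √(0.1² + 2.1²) ≈ 2.1 units.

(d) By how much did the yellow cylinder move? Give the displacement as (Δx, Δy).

(2.6, -0.9)

From the two frames, the yellow cylinder sits at roughly (1.9, 4.1) before and (4.5, 3.2) after.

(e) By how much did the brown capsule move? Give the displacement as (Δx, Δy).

(-0.2, 2.4)

The brown capsule was at about (1.8, 5.3) and moved to about (1.6, 7.7).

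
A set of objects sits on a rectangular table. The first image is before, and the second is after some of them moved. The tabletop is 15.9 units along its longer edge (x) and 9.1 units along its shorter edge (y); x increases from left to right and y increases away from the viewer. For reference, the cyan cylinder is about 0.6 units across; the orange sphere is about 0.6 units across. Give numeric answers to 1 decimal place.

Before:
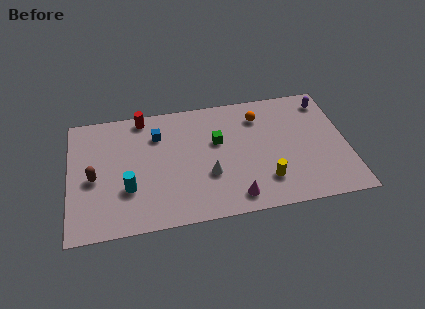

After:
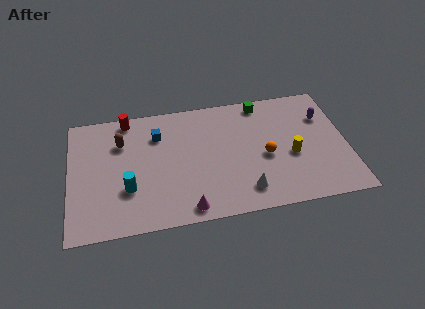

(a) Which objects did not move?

the cyan cylinder and the blue cube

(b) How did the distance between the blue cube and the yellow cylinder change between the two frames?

+0.6

They were about 7.5 units apart before and 8.1 after — 0.6 units further apart.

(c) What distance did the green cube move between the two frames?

3.7

The green cube was near (8.5, 5.6) before and (11.2, 8.1) after, so it travelled √(2.7² + 2.5²) ≈ 3.7 units.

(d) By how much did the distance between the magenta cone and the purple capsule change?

+1.3

Before: roughly 8.4 units apart; after: 9.7. That's 1.3 units further apart.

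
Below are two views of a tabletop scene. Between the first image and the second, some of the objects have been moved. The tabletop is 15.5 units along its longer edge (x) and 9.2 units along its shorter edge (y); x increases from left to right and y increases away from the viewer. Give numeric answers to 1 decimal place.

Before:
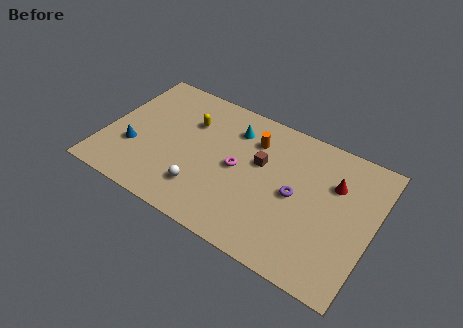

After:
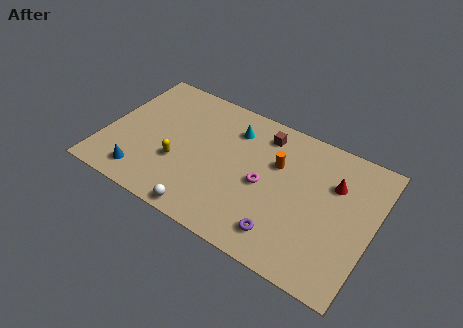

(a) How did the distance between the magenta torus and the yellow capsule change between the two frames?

+1.4

They were about 3.6 units apart before and 5.0 after — 1.4 units further apart.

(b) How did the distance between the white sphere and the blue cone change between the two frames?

-0.4

The distance was about 4.3 in the first image and 3.9 in the second, so they moved 0.4 units closer together.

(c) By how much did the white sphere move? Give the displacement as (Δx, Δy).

(0.4, -1.4)

The white sphere was at about (6.0, 2.2) and moved to about (6.4, 0.8).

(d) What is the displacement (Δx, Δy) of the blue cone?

(0.8, -1.6)

The blue cone started near (1.8, 3.1) and ended near (2.6, 1.5).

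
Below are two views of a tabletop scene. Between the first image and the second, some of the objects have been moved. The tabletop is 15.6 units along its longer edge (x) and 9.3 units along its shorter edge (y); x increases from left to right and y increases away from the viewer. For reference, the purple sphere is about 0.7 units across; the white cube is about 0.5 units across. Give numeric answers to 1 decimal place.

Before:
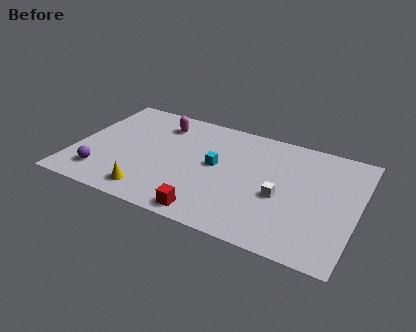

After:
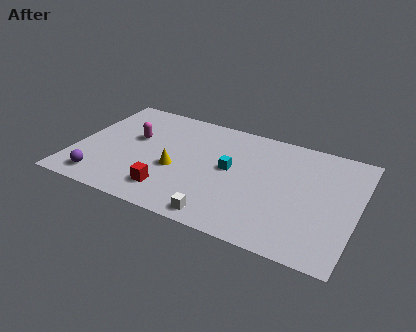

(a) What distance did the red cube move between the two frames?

2.5

The red cube moved from about (7.9, 1.0) to (5.6, 1.9), a distance of √(2.3² + 0.9²) ≈ 2.5.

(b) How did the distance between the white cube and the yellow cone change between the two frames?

-3.3

The distance was about 7.3 in the first image and 4.0 in the second, so they moved 3.3 units closer together.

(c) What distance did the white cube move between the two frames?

4.1

The white cube was near (11.5, 3.9) before and (8.6, 1.0) after, so it travelled √(2.9² + 2.9²) ≈ 4.1 units.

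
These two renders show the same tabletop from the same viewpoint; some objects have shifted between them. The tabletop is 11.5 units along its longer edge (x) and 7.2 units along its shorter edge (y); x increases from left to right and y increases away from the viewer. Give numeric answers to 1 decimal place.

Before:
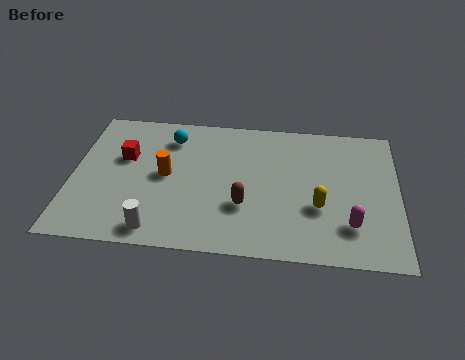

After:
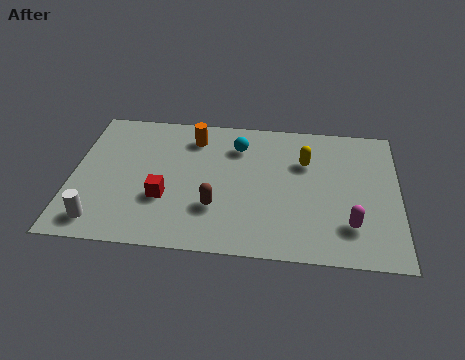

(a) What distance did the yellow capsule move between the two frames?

2.4

The yellow capsule moved from about (8.7, 2.6) to (8.2, 4.9), a distance of √(0.5² + 2.3²) ≈ 2.4.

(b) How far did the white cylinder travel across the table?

2.0

From (3.1, 0.9) to (1.1, 1.1), the white cylinder covered √(2.0² + 0.2²) ≈ 2.0 units.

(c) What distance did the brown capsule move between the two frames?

1.0

The brown capsule moved from about (6.1, 2.4) to (5.1, 2.2), a distance of √(1.0² + 0.2²) ≈ 1.0.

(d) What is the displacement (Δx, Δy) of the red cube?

(1.5, -2.0)

The red cube was at about (1.8, 4.5) and moved to about (3.3, 2.5).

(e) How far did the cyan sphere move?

2.4

The cyan sphere moved from about (3.4, 5.7) to (5.8, 5.5), a distance of √(2.4² + 0.2²) ≈ 2.4.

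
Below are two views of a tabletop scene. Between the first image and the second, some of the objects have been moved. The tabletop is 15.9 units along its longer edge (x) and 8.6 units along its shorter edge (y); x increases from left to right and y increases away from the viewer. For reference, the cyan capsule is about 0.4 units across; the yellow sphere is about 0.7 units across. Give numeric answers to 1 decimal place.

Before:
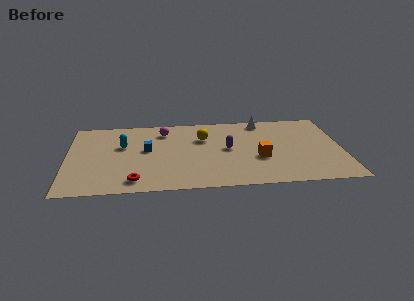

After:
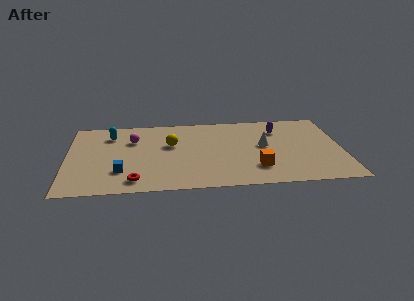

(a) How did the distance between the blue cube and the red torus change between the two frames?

-2.2

They were about 3.6 units apart before and 1.4 after — 2.2 units closer together.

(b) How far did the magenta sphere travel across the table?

2.0

The magenta sphere moved from about (5.6, 6.9) to (3.8, 6.0), a distance of √(1.8² + 0.9²) ≈ 2.0.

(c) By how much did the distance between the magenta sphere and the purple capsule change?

+4.1

Before: roughly 4.4 units apart; after: 8.5. That's 4.1 units further apart.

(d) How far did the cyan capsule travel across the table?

1.5

From (3.2, 5.4) to (2.5, 6.7), the cyan capsule covered √(0.7² + 1.3²) ≈ 1.5 units.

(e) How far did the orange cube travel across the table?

1.1

The orange cube moved from about (11.1, 3.3) to (10.9, 2.2), a distance of √(0.2² + 1.1²) ≈ 1.1.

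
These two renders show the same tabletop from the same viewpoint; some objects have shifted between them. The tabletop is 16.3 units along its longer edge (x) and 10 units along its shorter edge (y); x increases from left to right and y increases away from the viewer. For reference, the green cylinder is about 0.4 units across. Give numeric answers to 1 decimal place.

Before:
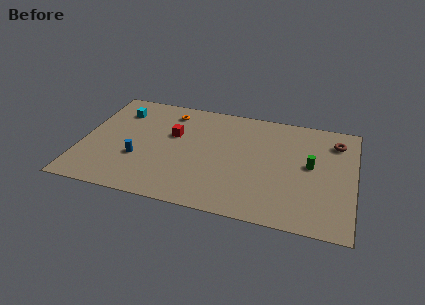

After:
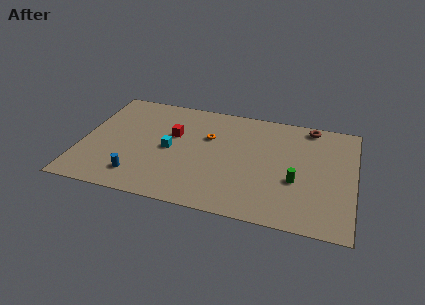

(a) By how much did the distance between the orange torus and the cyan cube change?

-0.3

They were about 3.1 units apart before and 2.8 after — 0.3 units closer together.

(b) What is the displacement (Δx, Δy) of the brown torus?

(-1.6, 1.1)

The brown torus started near (15.1, 7.9) and ended near (13.5, 9.0).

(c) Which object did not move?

the red cube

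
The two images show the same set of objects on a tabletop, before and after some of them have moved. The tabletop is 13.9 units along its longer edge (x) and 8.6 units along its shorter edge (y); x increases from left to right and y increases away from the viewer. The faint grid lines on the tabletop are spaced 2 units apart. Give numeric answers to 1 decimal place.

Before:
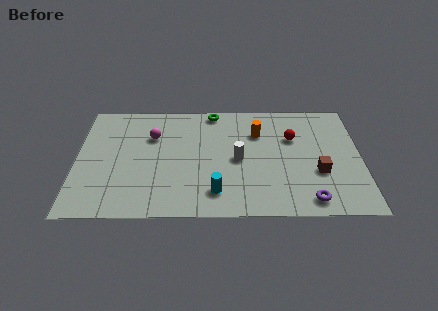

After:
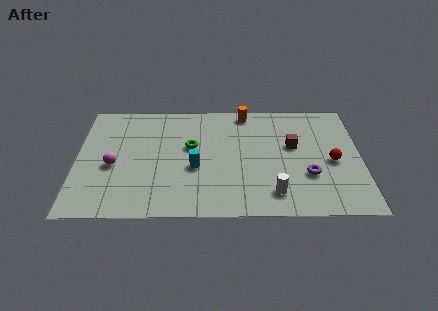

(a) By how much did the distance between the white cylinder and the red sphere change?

+0.6

They were about 3.1 units apart before and 3.7 after — 0.6 units further apart.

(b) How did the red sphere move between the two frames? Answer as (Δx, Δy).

(1.9, -1.8)

The red sphere started near (10.6, 5.7) and ended near (12.5, 3.9).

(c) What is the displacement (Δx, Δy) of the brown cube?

(-1.2, 2.0)

The brown cube started near (11.8, 3.1) and ended near (10.6, 5.1).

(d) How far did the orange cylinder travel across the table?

1.7

From (8.9, 6.1) to (8.3, 7.7), the orange cylinder covered √(0.6² + 1.6²) ≈ 1.7 units.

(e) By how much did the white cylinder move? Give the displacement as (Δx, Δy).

(1.7, -2.5)

The white cylinder started near (7.9, 4.1) and ended near (9.6, 1.6).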